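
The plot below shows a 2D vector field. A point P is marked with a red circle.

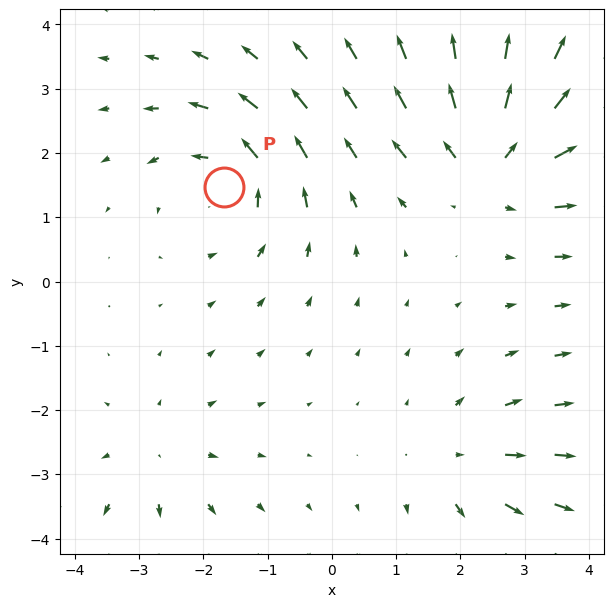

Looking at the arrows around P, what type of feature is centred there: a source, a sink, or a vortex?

vortex

At P (-1.7, 1.5) the arrows circulate counterclockwise. Divergence ≈0, curl about +4 — near-zero divergence with nonzero curl is a vortex.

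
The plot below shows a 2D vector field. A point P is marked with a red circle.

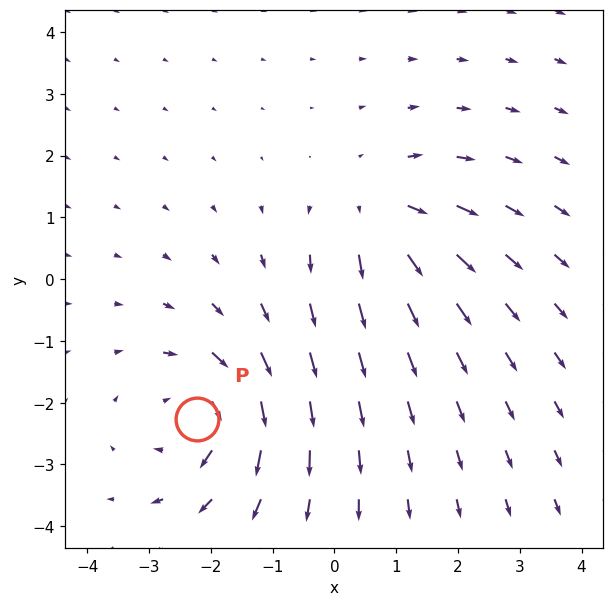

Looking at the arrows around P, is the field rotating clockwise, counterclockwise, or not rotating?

Near P at (-2.2, -2.3) the arrows circulate clockwise. The curl (z-component) there is about -4; negative curl means clockwise rotation.

clockwise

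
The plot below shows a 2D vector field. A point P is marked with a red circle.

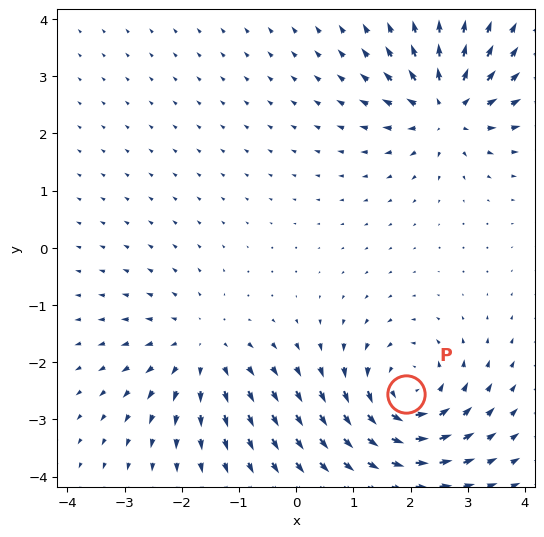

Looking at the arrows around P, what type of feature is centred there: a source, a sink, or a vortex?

At P (1.9, -2.6) the arrows circulate counterclockwise. Divergence ≈0, curl about +6 — near-zero divergence with nonzero curl is a vortex.

vortex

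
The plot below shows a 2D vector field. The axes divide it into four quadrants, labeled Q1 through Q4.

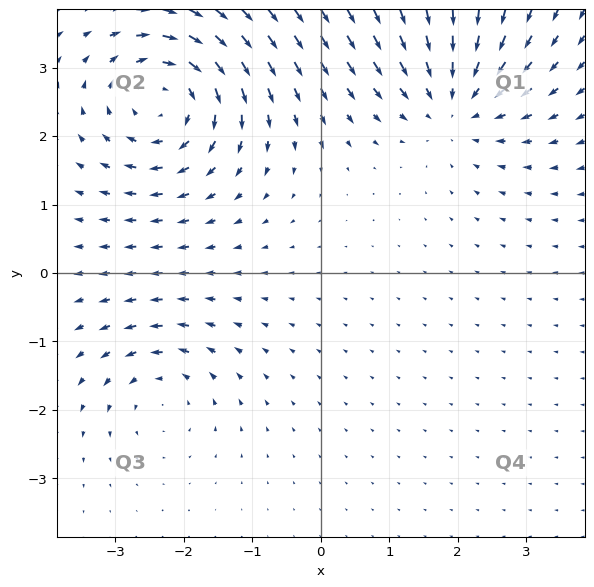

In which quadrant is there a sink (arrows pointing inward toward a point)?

Q1

The sink sits at approximately (1.9, 2.5), which lies in quadrant Q1. The divergence there is about -4, negative as expected for a sink.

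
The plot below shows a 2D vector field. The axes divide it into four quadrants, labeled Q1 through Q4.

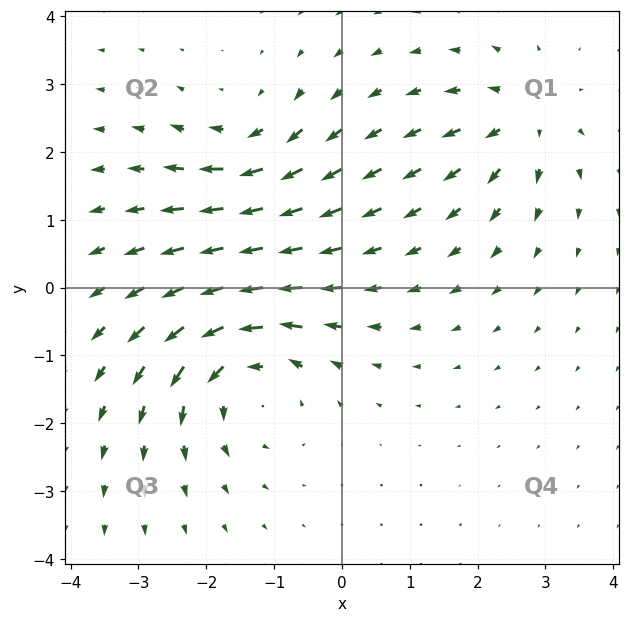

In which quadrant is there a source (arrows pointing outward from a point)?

The source sits at approximately (2.7, 2.5), which lies in quadrant Q1. The divergence there is about +4, positive as expected for a source.

Q1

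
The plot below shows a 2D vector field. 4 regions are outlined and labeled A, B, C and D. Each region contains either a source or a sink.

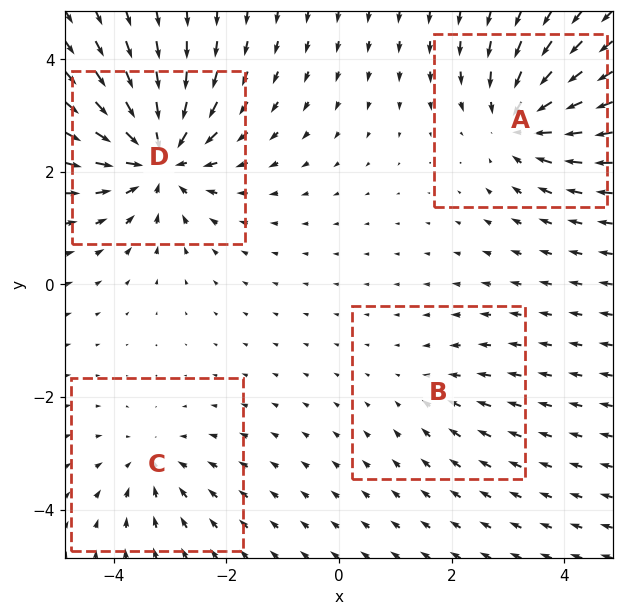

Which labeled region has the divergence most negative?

D

Divergence at each region's feature centre — A: about -6, B: about -2, C: about -4, D: about -8. Region D is most negative.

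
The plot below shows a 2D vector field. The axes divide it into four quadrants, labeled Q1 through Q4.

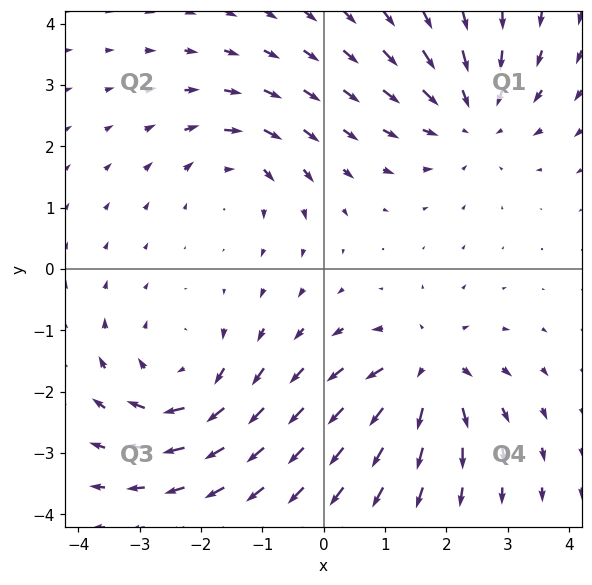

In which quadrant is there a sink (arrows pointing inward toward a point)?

Q1

The sink sits at approximately (2.4, 2.5), which lies in quadrant Q1. The divergence there is about -4, negative as expected for a sink.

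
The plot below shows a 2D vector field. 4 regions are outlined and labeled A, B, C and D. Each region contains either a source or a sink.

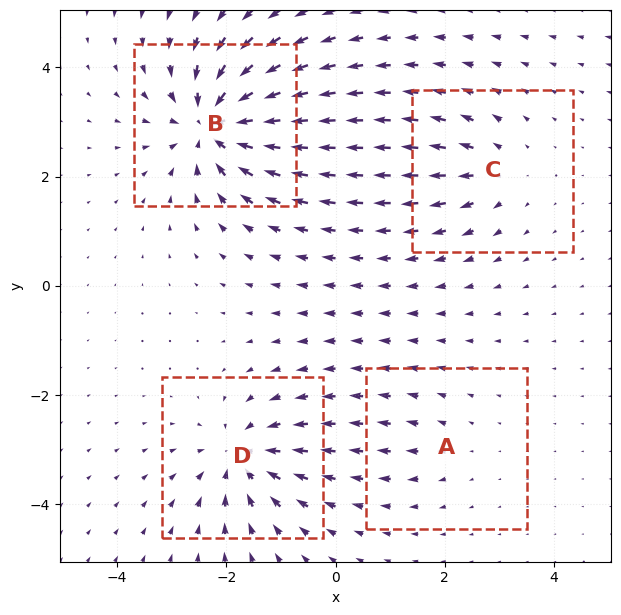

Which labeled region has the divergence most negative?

B

Divergence at each region's feature centre — A: about +2, B: about -8, C: about +4, D: about -6. Region B is most negative.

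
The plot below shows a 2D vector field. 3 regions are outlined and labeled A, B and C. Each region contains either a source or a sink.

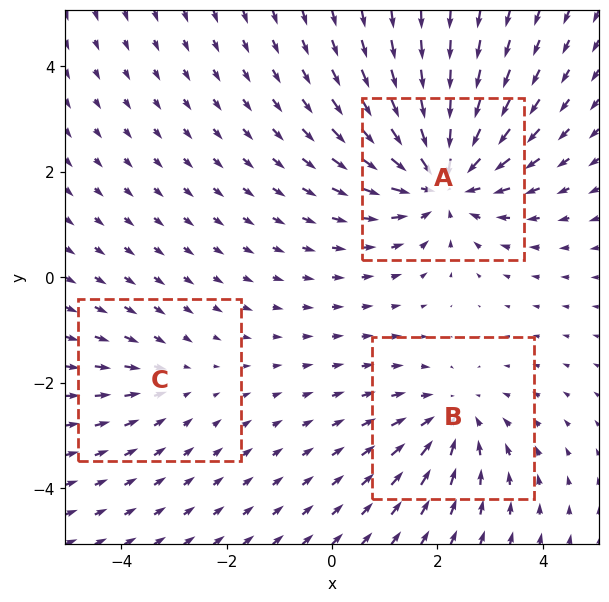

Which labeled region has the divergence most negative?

Divergence at each region's feature centre — A: about -5, B: about -3, C: about -2. Region A is most negative.

A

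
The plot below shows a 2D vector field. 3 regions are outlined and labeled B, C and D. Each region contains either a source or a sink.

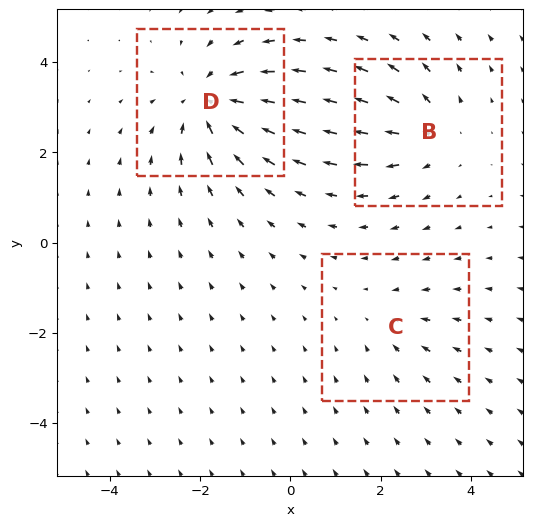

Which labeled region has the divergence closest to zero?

Divergence at each region's feature centre — B: about +3, C: about -2, D: about -4. Region C is closest to zero.

C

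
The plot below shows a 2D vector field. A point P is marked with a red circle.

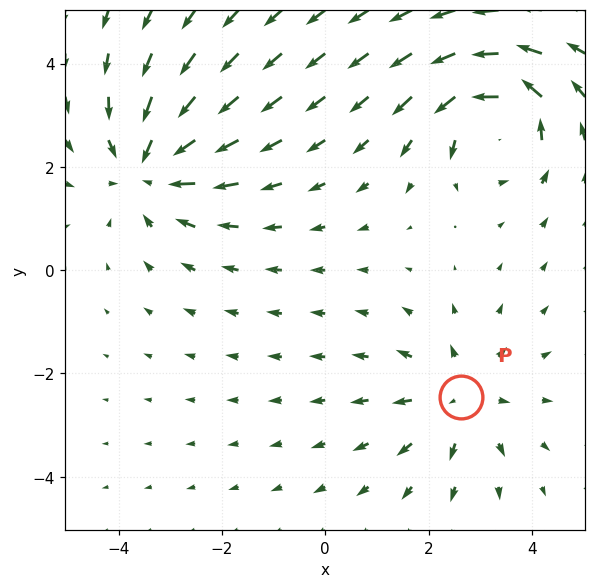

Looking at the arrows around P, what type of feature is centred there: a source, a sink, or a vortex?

At P (2.6, -2.5) the arrows spread outward. Divergence about +3, curl ≈0 — positive divergence with near-zero curl is a source.

source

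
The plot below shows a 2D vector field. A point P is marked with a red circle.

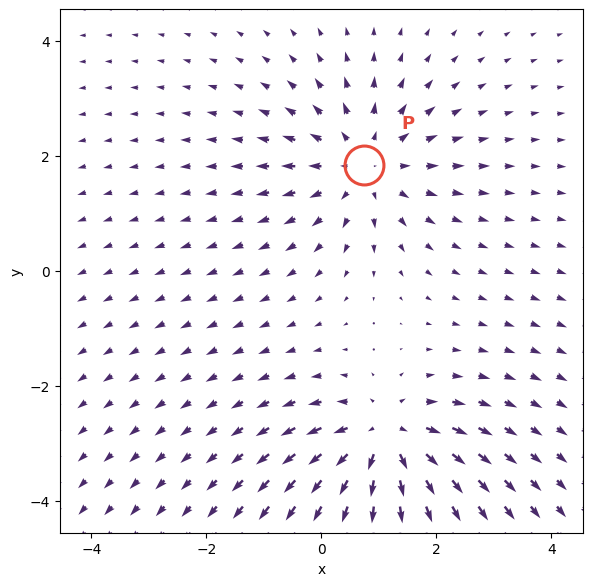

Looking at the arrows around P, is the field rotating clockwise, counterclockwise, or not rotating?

not rotating

Near P at (0.7, 1.8) the arrows show no circulation. The curl there is ≈0.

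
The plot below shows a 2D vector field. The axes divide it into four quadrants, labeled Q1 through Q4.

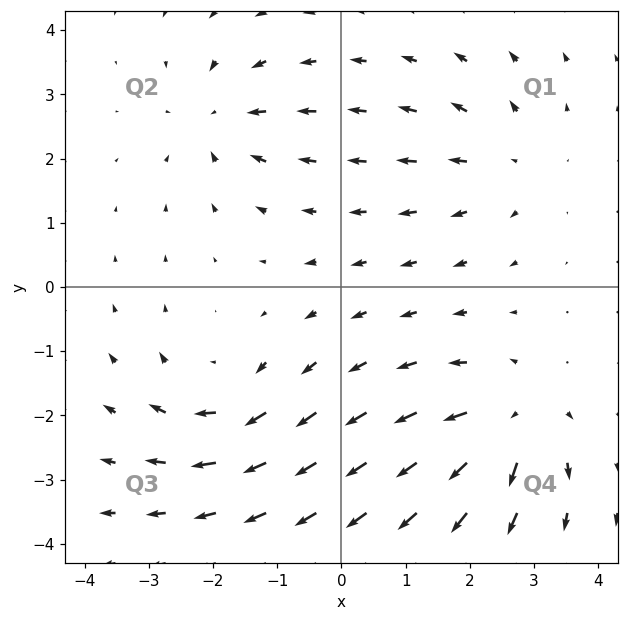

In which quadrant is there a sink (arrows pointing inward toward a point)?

Q2

The sink sits at approximately (-1.9, 2.6), which lies in quadrant Q2. The divergence there is about -4, negative as expected for a sink.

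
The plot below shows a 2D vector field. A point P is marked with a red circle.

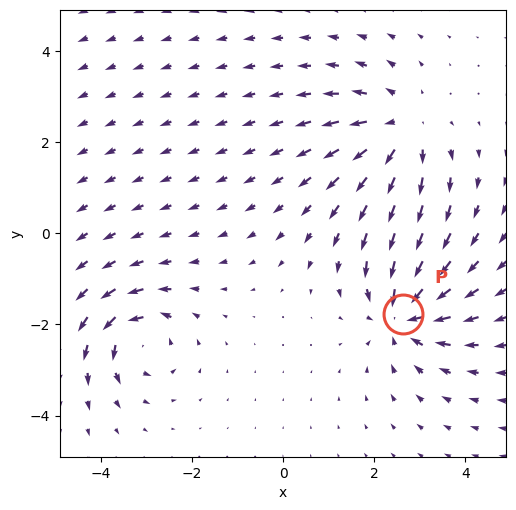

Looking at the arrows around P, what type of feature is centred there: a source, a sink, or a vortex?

sink

At P (2.6, -1.8) the arrows converge inward. Divergence about -5, curl ≈0 — negative divergence with near-zero curl is a sink.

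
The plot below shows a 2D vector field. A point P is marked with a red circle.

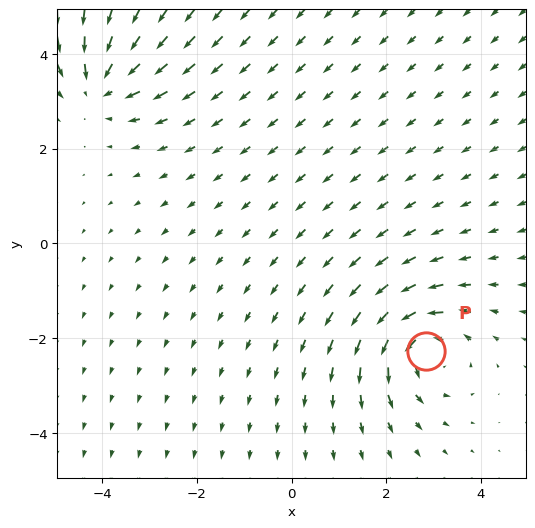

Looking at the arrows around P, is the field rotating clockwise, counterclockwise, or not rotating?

Near P at (2.8, -2.3) the arrows circulate counterclockwise. The curl (z-component) there is about +4; positive curl means counterclockwise rotation.

counterclockwise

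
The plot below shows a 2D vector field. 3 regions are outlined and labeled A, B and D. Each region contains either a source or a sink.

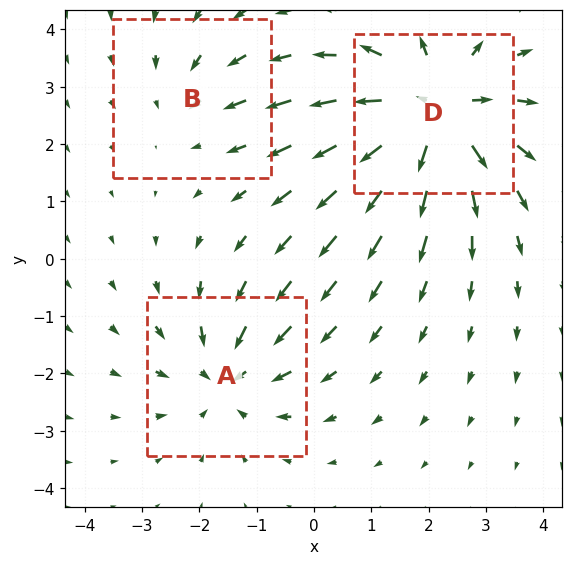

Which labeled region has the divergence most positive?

Divergence at each region's feature centre — A: about -3, B: about -2, D: about +5. Region D is most positive.

D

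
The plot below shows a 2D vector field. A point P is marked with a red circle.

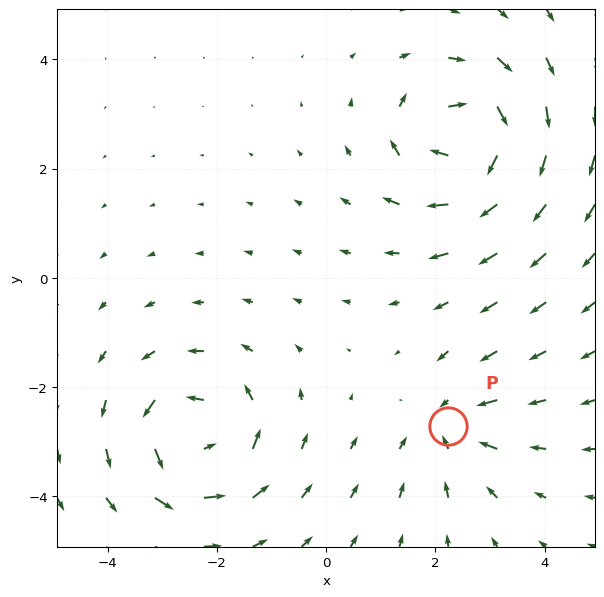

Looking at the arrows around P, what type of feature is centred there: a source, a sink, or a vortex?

sink

At P (2.2, -2.7) the arrows converge inward. Divergence about -3, curl ≈0 — negative divergence with near-zero curl is a sink.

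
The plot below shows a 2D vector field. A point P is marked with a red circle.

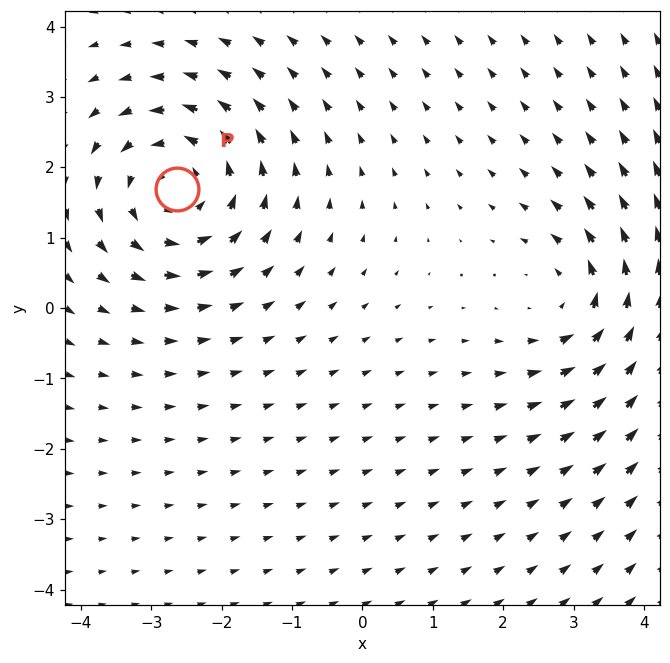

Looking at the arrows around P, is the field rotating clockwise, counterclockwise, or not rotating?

Near P at (-2.6, 1.7) the arrows circulate counterclockwise. The curl (z-component) there is about +4; positive curl means counterclockwise rotation.

counterclockwise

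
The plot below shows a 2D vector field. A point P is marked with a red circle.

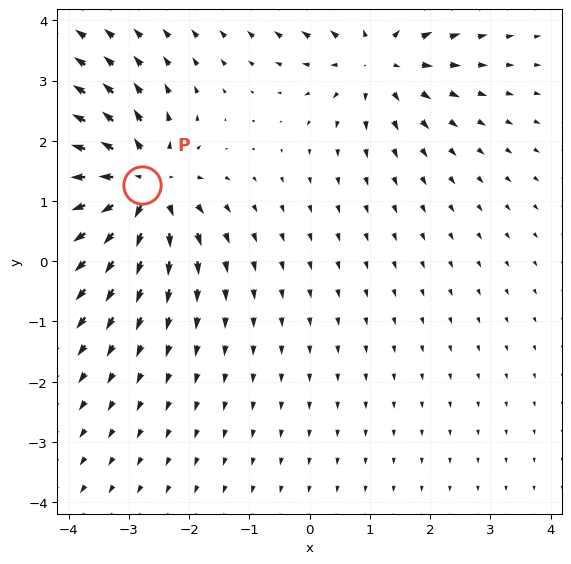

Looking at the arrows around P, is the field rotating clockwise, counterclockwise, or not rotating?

Near P at (-2.8, 1.3) the arrows show no circulation. The curl there is ≈0.

not rotating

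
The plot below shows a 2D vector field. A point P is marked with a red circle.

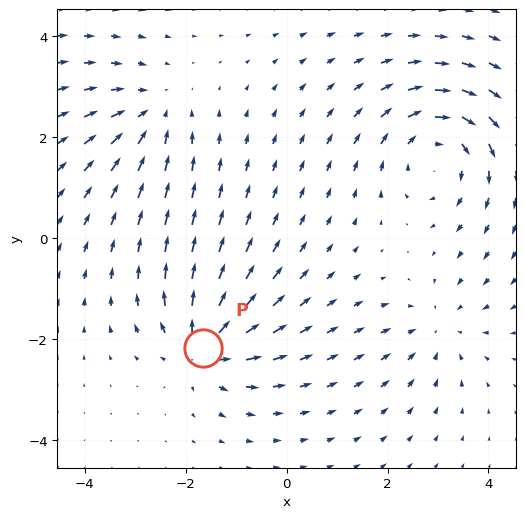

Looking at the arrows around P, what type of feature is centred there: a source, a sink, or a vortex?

source

At P (-1.6, -2.2) the arrows spread outward. Divergence about +5, curl ≈0 — positive divergence with near-zero curl is a source.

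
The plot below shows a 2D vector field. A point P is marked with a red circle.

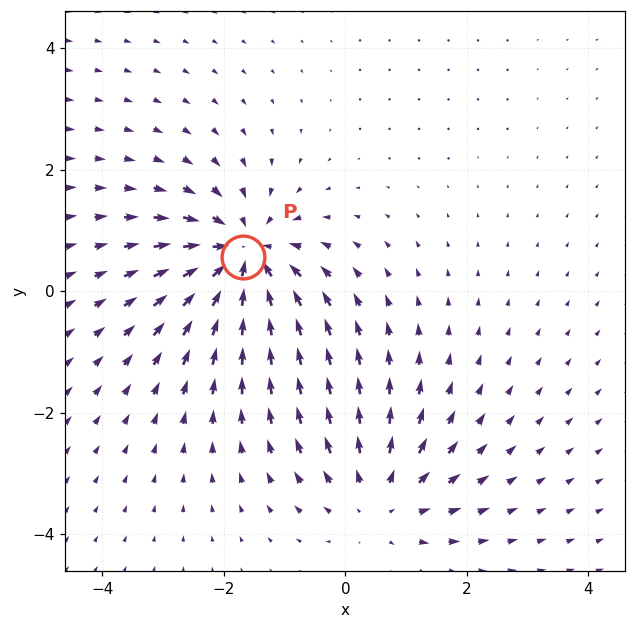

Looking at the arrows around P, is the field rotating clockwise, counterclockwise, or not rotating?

Near P at (-1.7, 0.6) the arrows show no circulation. The curl there is ≈0.

not rotating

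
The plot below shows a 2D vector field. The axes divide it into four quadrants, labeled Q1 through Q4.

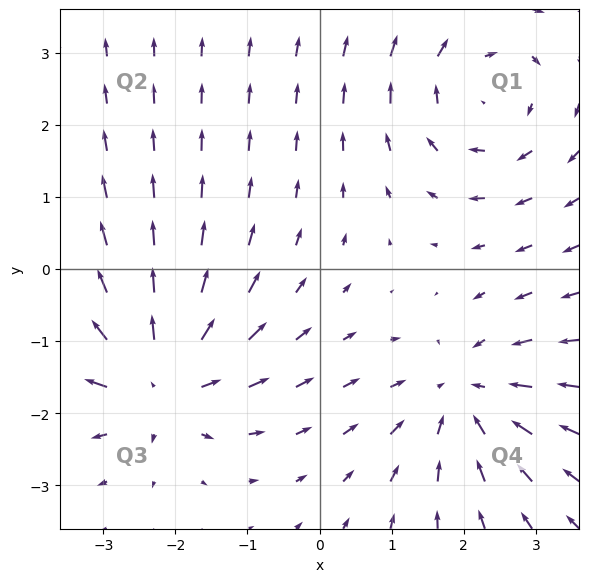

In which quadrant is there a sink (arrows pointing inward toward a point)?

The sink sits at approximately (2.0, -1.8), which lies in quadrant Q4. The divergence there is about -4, negative as expected for a sink.

Q4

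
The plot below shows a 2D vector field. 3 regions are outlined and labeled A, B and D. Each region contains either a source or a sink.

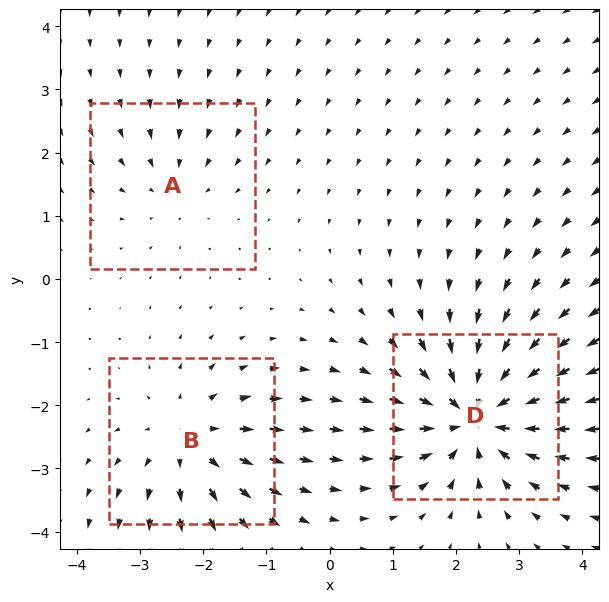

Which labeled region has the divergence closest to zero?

A

Divergence at each region's feature centre — A: about -2, B: about +4, D: about -6. Region A is closest to zero.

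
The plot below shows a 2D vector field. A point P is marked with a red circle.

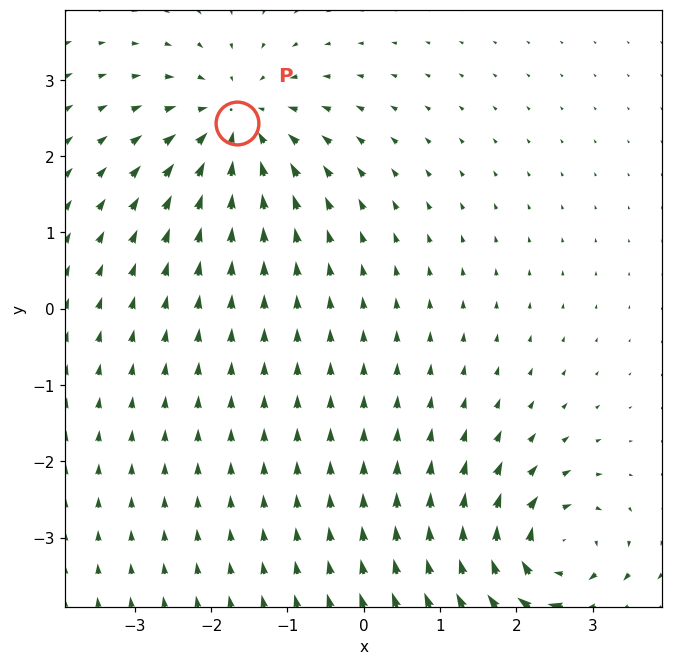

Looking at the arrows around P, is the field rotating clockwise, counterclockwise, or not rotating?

not rotating

Near P at (-1.7, 2.4) the arrows show no circulation. The curl there is ≈0.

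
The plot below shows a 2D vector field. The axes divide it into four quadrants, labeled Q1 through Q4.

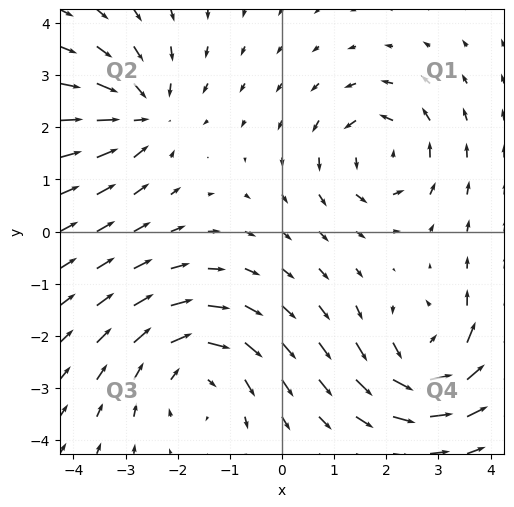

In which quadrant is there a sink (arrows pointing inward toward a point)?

Q2

The sink sits at approximately (-2.7, 2.3), which lies in quadrant Q2. The divergence there is about -4, negative as expected for a sink.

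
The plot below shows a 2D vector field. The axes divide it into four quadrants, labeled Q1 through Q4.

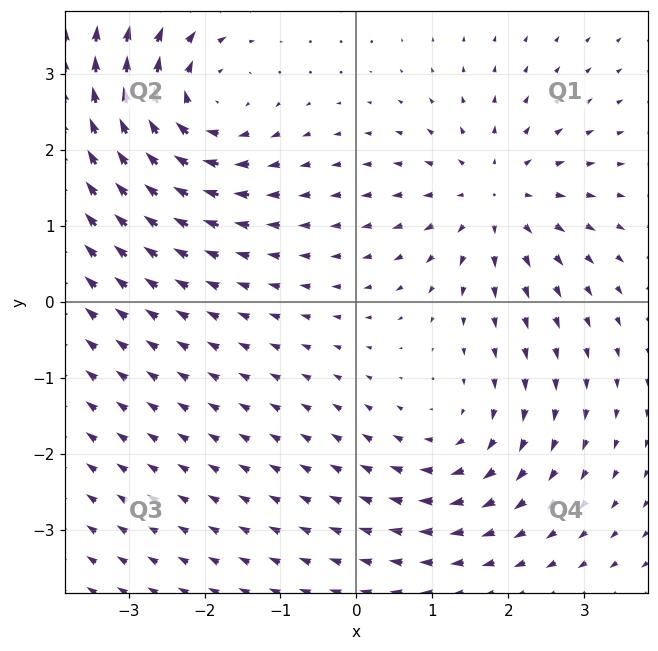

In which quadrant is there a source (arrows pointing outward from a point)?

The source sits at approximately (1.8, 1.4), which lies in quadrant Q1. The divergence there is about +4, positive as expected for a source.

Q1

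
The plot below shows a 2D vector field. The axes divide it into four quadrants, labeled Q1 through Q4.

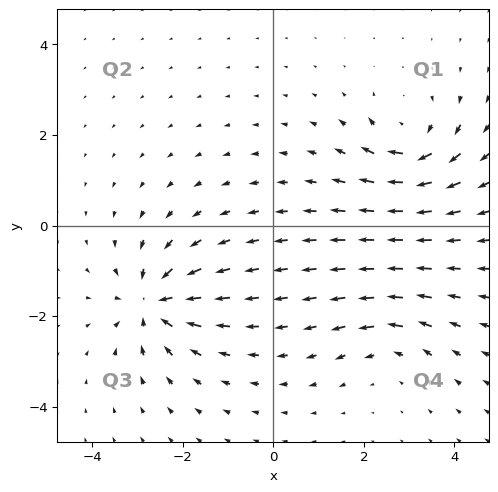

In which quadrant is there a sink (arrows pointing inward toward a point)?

Q3

The sink sits at approximately (-2.6, -1.7), which lies in quadrant Q3. The divergence there is about -6, negative as expected for a sink.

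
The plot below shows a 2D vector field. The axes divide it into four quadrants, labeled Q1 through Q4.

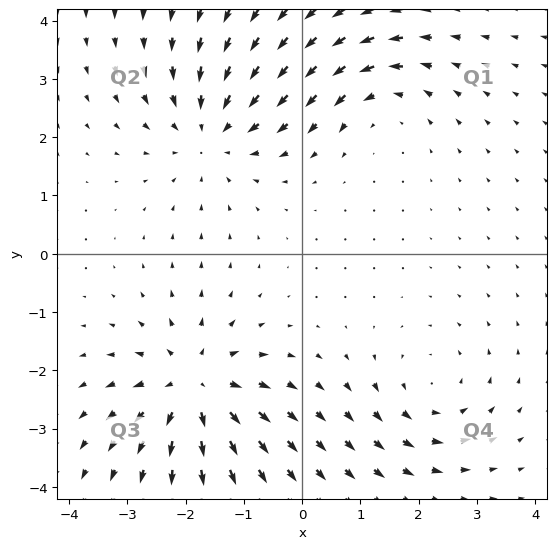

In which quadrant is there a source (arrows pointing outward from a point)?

The source sits at approximately (-1.8, -2.3), which lies in quadrant Q3. The divergence there is about +5, positive as expected for a source.

Q3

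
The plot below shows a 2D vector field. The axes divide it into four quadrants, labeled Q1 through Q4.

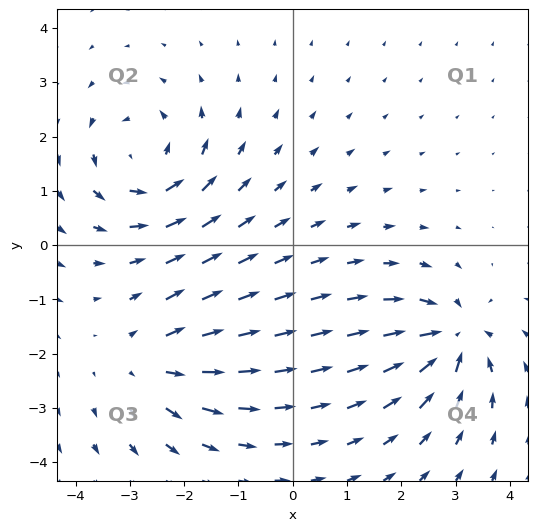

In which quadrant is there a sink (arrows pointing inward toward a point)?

The sink sits at approximately (2.9, -1.7), which lies in quadrant Q4. The divergence there is about -6, negative as expected for a sink.

Q4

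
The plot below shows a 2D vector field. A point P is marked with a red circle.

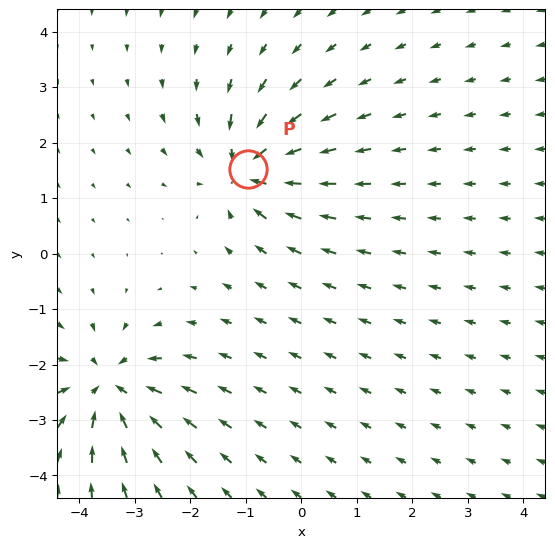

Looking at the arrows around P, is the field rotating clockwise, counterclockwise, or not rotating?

not rotating

Near P at (-1.0, 1.5) the arrows show no circulation. The curl there is ≈0.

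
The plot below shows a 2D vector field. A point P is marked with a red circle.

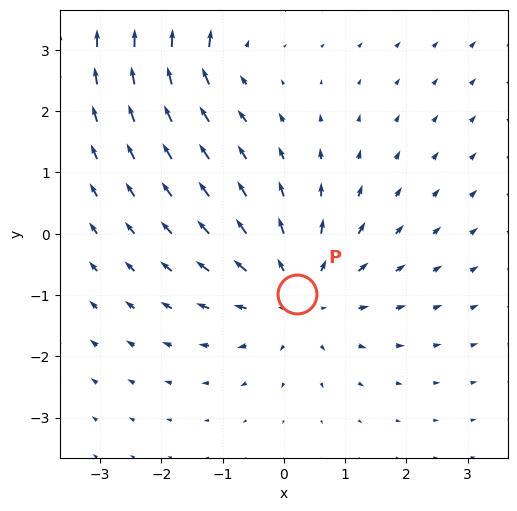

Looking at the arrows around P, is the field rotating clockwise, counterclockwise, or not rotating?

Near P at (0.2, -1.0) the arrows show no circulation. The curl there is ≈0.

not rotating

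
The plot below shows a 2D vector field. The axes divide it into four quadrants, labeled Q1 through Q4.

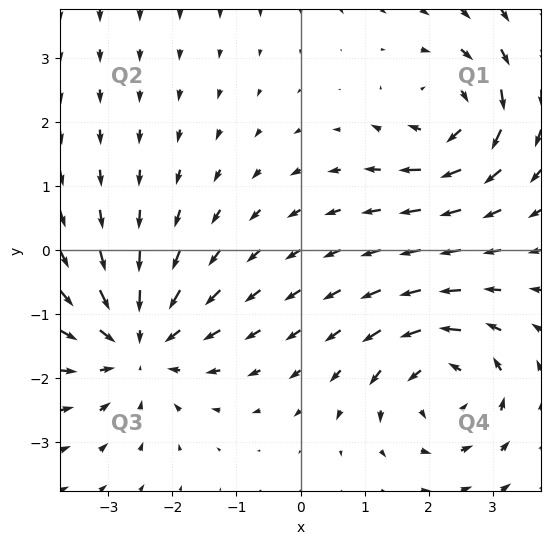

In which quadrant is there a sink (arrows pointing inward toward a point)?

Q3

The sink sits at approximately (-2.5, -1.5), which lies in quadrant Q3. The divergence there is about -4, negative as expected for a sink.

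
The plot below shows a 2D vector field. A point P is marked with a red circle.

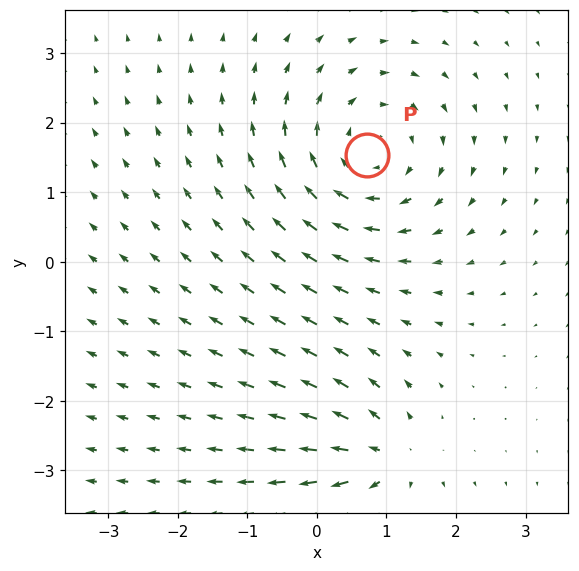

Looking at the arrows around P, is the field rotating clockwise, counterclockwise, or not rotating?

clockwise

Near P at (0.7, 1.5) the arrows circulate clockwise. The curl (z-component) there is about -4; negative curl means clockwise rotation.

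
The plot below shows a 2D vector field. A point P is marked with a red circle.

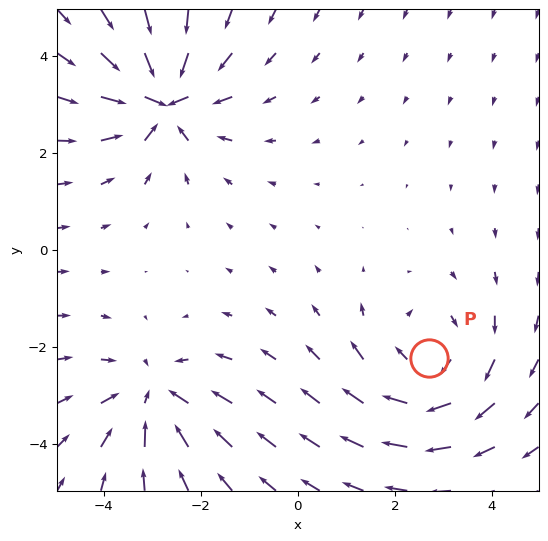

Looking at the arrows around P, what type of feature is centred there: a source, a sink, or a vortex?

vortex

At P (2.7, -2.2) the arrows circulate clockwise. Divergence ≈0, curl about -4 — near-zero divergence with nonzero curl is a vortex.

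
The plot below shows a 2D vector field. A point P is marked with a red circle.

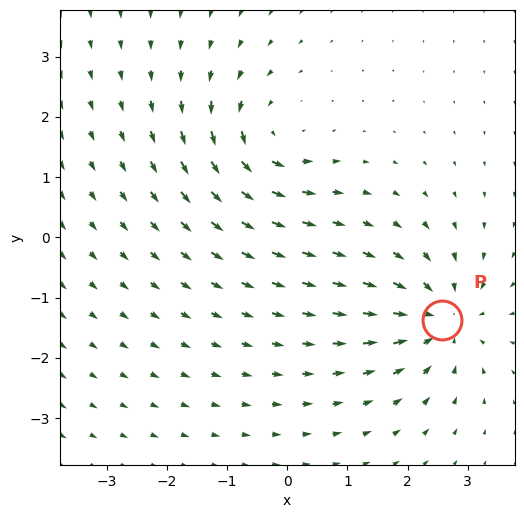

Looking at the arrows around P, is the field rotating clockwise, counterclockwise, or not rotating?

not rotating

Near P at (2.6, -1.4) the arrows show no circulation. The curl there is ≈0.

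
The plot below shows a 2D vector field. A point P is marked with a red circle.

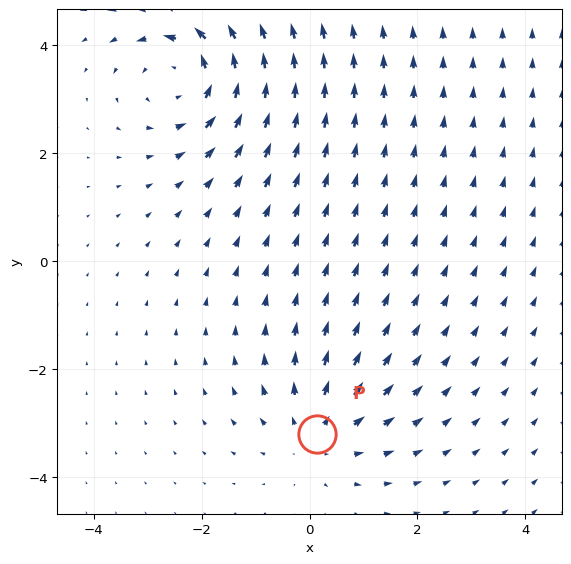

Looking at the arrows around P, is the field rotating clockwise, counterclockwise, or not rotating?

Near P at (0.1, -3.2) the arrows show no circulation. The curl there is ≈0.

not rotating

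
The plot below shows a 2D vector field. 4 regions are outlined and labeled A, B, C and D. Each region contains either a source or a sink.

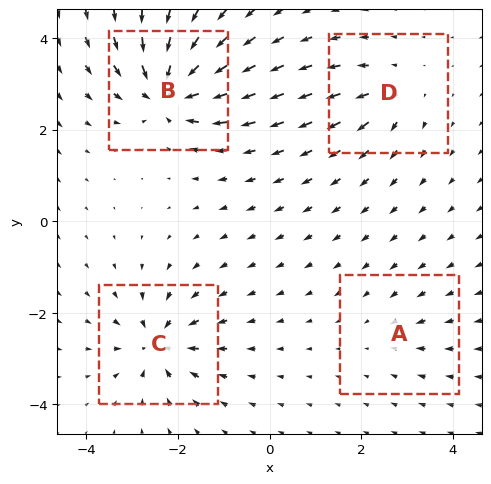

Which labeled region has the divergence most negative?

B

Divergence at each region's feature centre — A: about -2, B: about -8, C: about -6, D: about +4. Region B is most negative.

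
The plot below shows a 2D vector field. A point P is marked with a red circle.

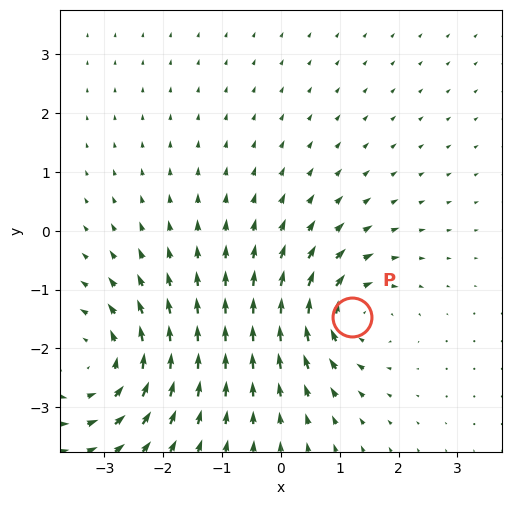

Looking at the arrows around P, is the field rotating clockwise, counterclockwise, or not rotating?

clockwise

Near P at (1.2, -1.5) the arrows circulate clockwise. The curl (z-component) there is about -5; negative curl means clockwise rotation.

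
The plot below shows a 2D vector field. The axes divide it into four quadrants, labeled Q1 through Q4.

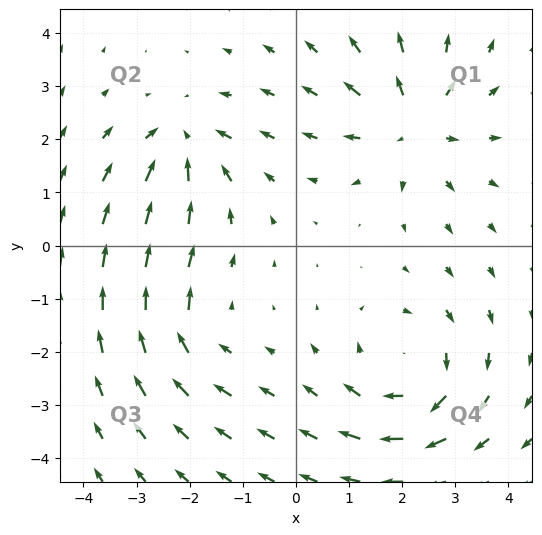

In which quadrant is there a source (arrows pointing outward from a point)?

The source sits at approximately (2.2, 2.3), which lies in quadrant Q1. The divergence there is about +4, positive as expected for a source.

Q1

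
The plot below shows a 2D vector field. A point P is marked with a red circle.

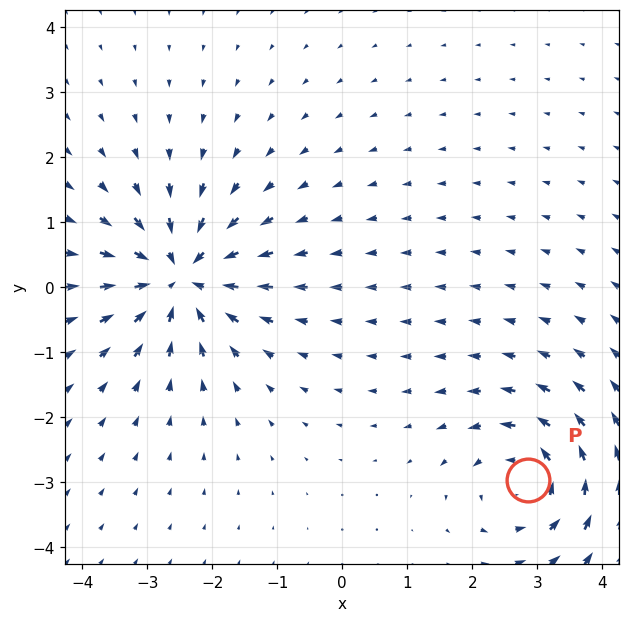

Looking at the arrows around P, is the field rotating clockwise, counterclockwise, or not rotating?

counterclockwise

Near P at (2.9, -3.0) the arrows circulate counterclockwise. The curl (z-component) there is about +4; positive curl means counterclockwise rotation.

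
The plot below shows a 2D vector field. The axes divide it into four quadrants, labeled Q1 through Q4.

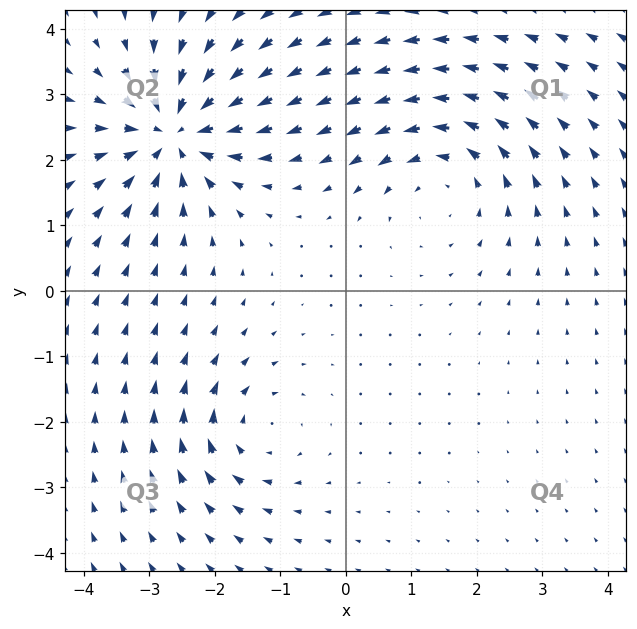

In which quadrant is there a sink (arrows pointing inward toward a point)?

Q2

The sink sits at approximately (-2.6, 2.4), which lies in quadrant Q2. The divergence there is about -5, negative as expected for a sink.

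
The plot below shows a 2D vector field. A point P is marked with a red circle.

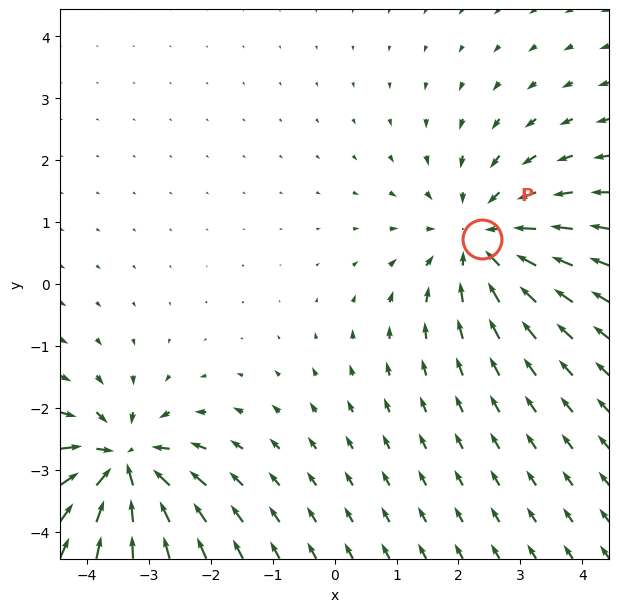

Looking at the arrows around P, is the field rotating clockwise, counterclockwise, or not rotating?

Near P at (2.4, 0.7) the arrows show no circulation. The curl there is ≈0.

not rotating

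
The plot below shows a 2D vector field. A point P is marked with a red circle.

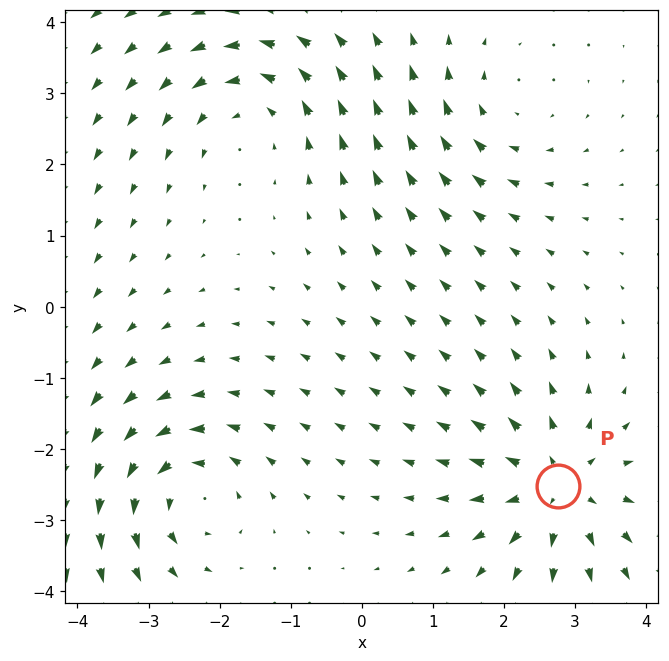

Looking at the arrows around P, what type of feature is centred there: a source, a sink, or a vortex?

source

At P (2.8, -2.5) the arrows spread outward. Divergence about +6, curl ≈0 — positive divergence with near-zero curl is a source.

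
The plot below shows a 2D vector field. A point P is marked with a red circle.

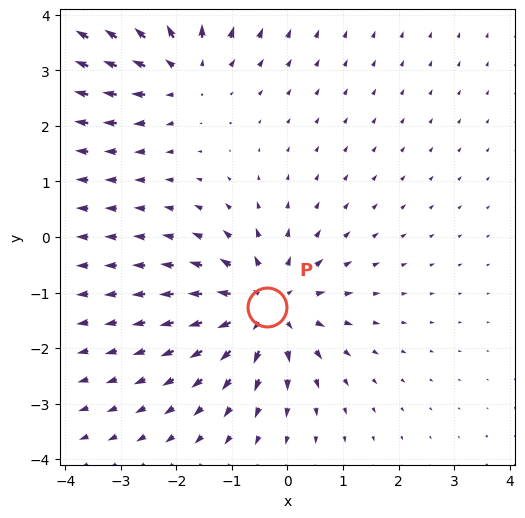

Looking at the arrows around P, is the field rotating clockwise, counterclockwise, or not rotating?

Near P at (-0.4, -1.3) the arrows show no circulation. The curl there is ≈0.

not rotating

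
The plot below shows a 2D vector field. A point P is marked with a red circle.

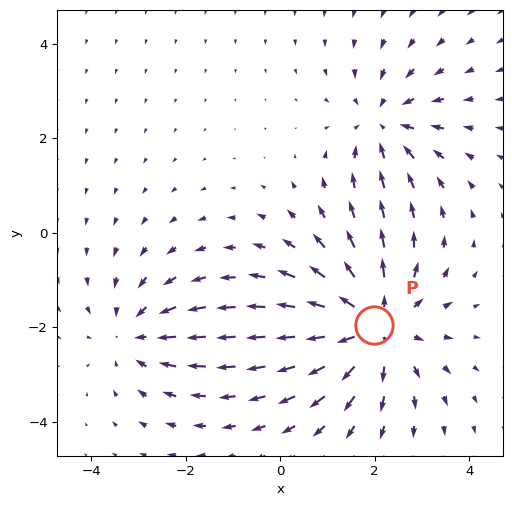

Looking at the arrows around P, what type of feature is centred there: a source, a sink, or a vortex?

source

At P (2.0, -2.0) the arrows spread outward. Divergence about +3, curl ≈0 — positive divergence with near-zero curl is a source.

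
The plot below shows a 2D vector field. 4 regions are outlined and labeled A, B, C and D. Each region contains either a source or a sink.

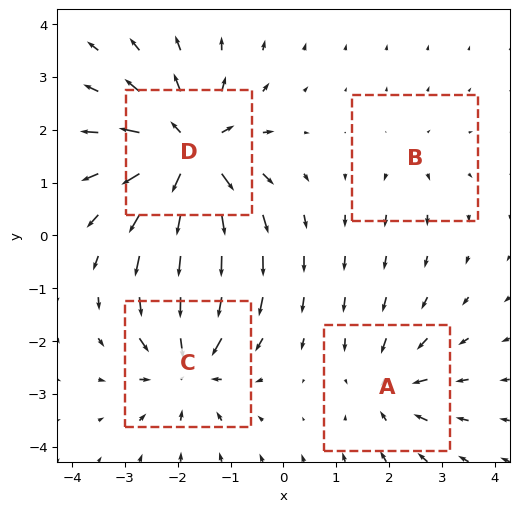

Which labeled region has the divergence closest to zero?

Divergence at each region's feature centre — A: about -4, B: about +2, C: about -5, D: about +8. Region B is closest to zero.

B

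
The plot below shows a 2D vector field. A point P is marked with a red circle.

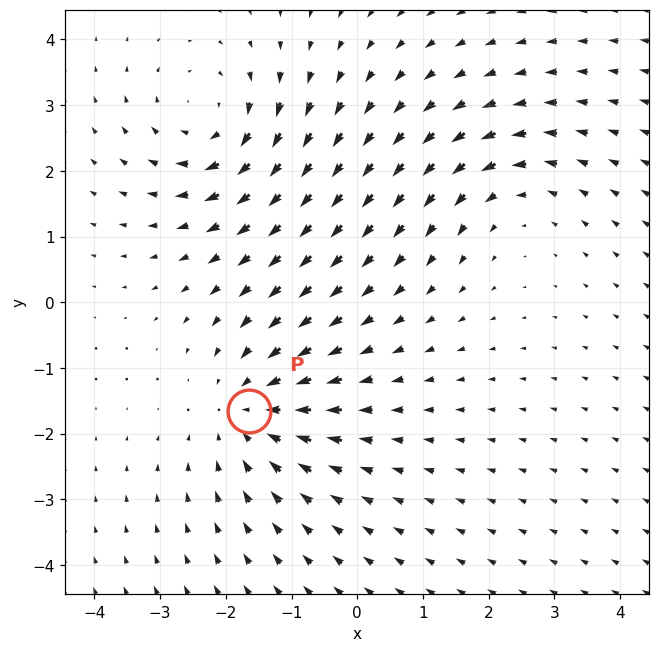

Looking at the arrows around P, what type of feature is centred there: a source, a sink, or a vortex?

sink

At P (-1.7, -1.7) the arrows converge inward. Divergence about -3, curl ≈0 — negative divergence with near-zero curl is a sink.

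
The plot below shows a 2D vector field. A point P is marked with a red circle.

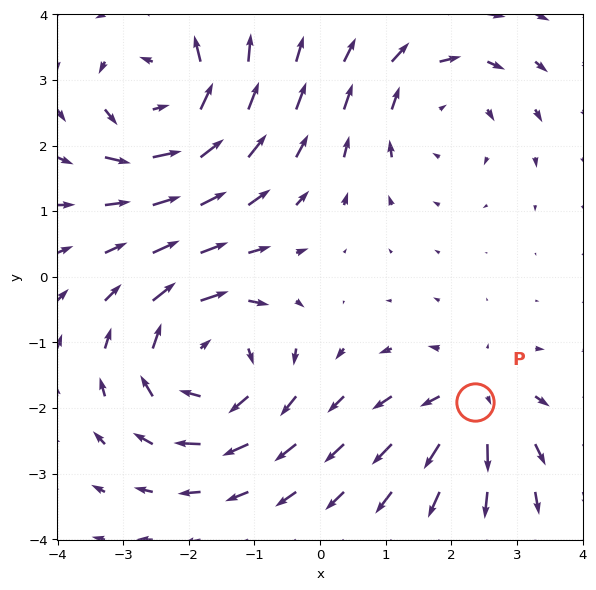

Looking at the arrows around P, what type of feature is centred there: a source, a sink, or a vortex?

source

At P (2.4, -1.9) the arrows spread outward. Divergence about +4, curl ≈0 — positive divergence with near-zero curl is a source.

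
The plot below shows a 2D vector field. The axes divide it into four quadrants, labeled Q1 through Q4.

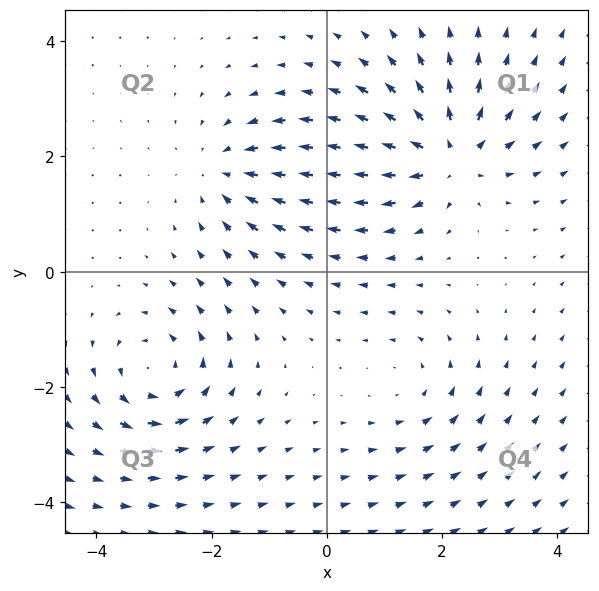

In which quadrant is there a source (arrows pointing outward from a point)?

Q1

The source sits at approximately (2.1, 2.0), which lies in quadrant Q1. The divergence there is about +6, positive as expected for a source.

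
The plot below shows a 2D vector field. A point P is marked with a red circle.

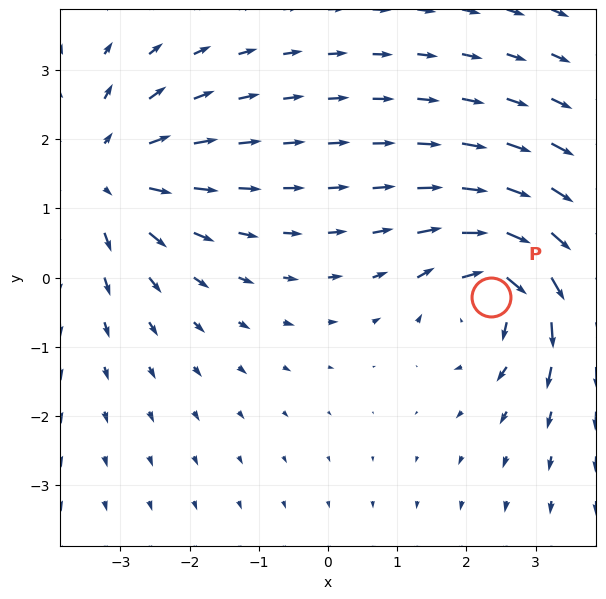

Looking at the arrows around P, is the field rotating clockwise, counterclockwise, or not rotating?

clockwise

Near P at (2.4, -0.3) the arrows circulate clockwise. The curl (z-component) there is about -6; negative curl means clockwise rotation.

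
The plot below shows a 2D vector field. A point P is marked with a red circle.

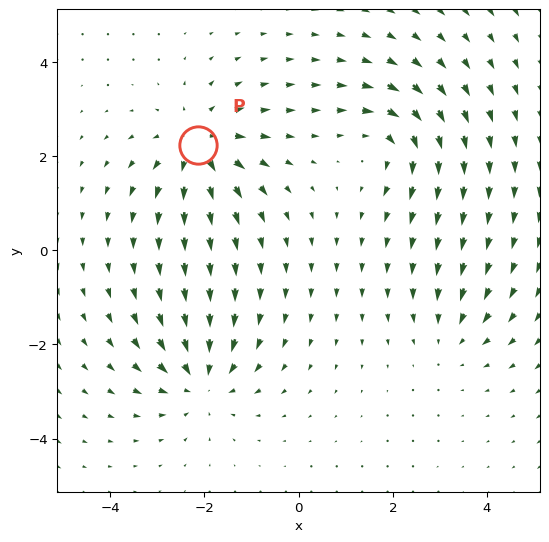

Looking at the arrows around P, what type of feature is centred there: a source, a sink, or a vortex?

source

At P (-2.1, 2.2) the arrows spread outward. Divergence about +5, curl ≈0 — positive divergence with near-zero curl is a source.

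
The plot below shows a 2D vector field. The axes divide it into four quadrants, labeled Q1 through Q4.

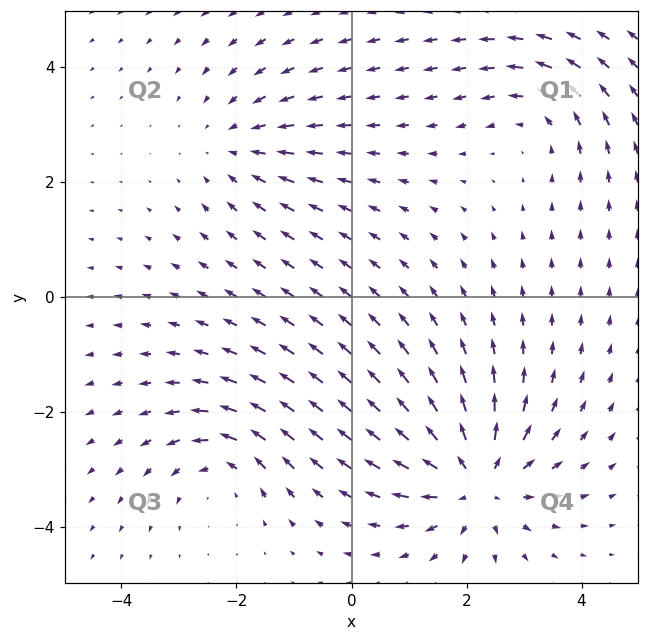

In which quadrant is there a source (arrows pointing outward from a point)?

The source sits at approximately (2.2, -3.2), which lies in quadrant Q4. The divergence there is about +5, positive as expected for a source.

Q4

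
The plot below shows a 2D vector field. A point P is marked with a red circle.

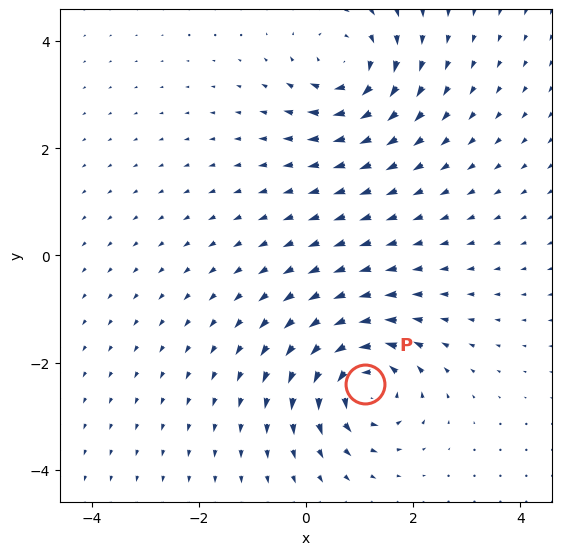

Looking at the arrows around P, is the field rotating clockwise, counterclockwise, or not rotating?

Near P at (1.1, -2.4) the arrows circulate counterclockwise. The curl (z-component) there is about +6; positive curl means counterclockwise rotation.

counterclockwise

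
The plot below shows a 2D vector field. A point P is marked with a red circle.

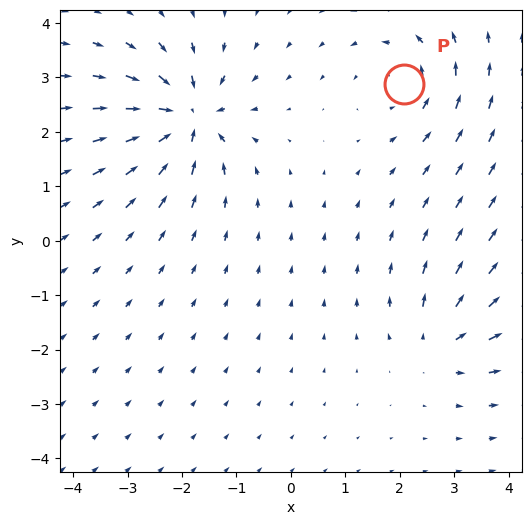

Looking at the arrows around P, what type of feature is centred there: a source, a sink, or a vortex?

At P (2.1, 2.9) the arrows circulate counterclockwise. Divergence ≈0, curl about +4 — near-zero divergence with nonzero curl is a vortex.

vortex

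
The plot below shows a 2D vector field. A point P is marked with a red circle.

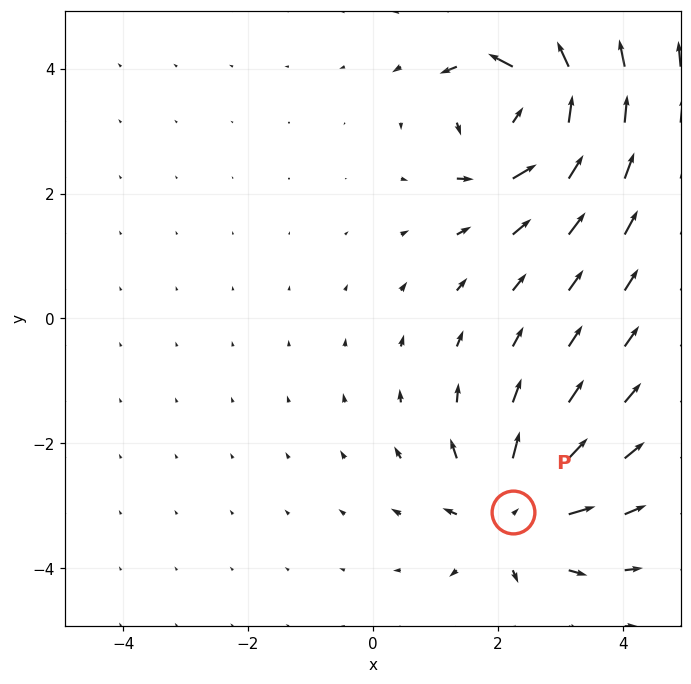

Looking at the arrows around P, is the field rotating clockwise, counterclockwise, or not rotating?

Near P at (2.2, -3.1) the arrows show no circulation. The curl there is ≈0.

not rotating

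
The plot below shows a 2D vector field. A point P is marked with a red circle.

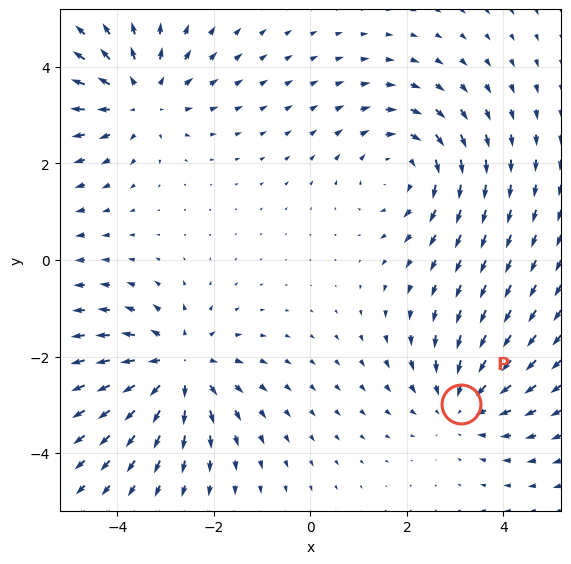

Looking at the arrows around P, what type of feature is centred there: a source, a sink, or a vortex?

sink

At P (3.1, -3.0) the arrows converge inward. Divergence about -3, curl ≈0 — negative divergence with near-zero curl is a sink.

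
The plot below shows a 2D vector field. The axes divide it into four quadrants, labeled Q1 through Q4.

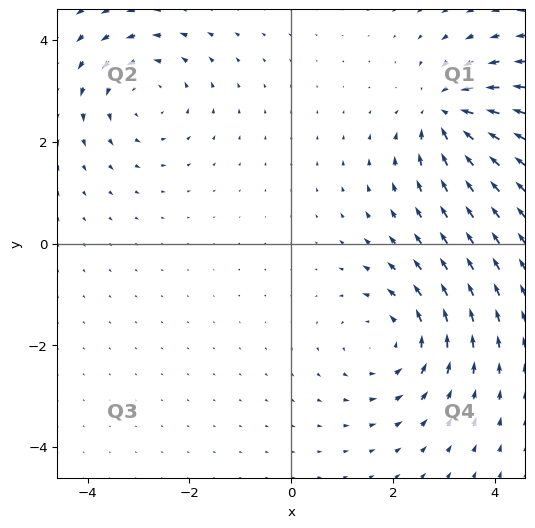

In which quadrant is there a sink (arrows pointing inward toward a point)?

The sink sits at approximately (3.1, 2.6), which lies in quadrant Q1. The divergence there is about -4, negative as expected for a sink.

Q1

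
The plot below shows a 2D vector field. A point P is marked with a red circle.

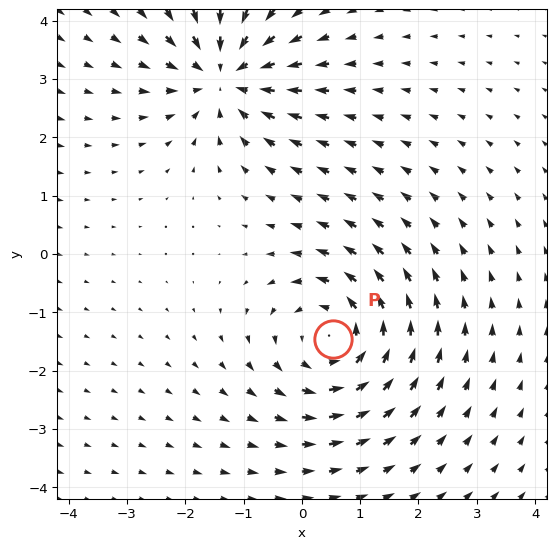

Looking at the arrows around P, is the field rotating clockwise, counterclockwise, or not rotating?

counterclockwise

Near P at (0.5, -1.5) the arrows circulate counterclockwise. The curl (z-component) there is about +4; positive curl means counterclockwise rotation.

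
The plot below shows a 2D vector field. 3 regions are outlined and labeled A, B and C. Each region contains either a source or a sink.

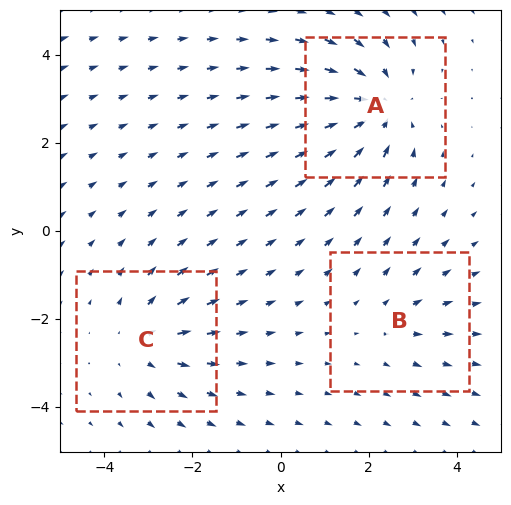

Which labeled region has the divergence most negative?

A

Divergence at each region's feature centre — A: about -4, B: about +2, C: about +3. Region A is most negative.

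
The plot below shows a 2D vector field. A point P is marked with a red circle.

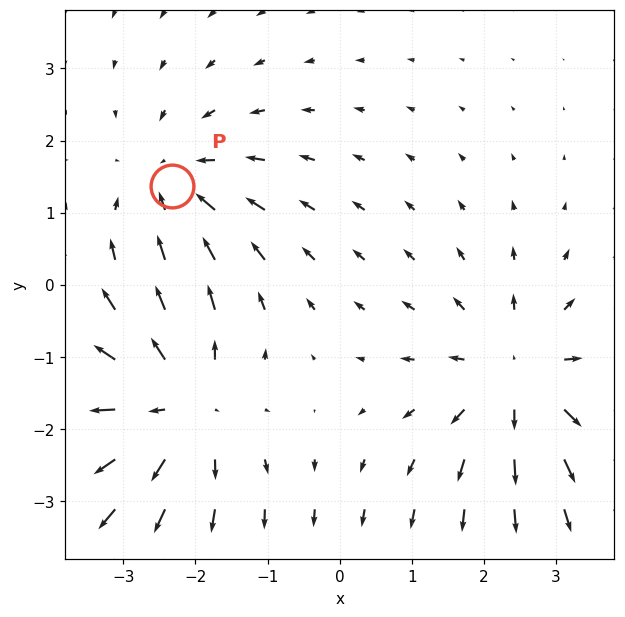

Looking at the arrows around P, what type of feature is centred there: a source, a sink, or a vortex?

sink

At P (-2.3, 1.4) the arrows converge inward. Divergence about -3, curl ≈0 — negative divergence with near-zero curl is a sink.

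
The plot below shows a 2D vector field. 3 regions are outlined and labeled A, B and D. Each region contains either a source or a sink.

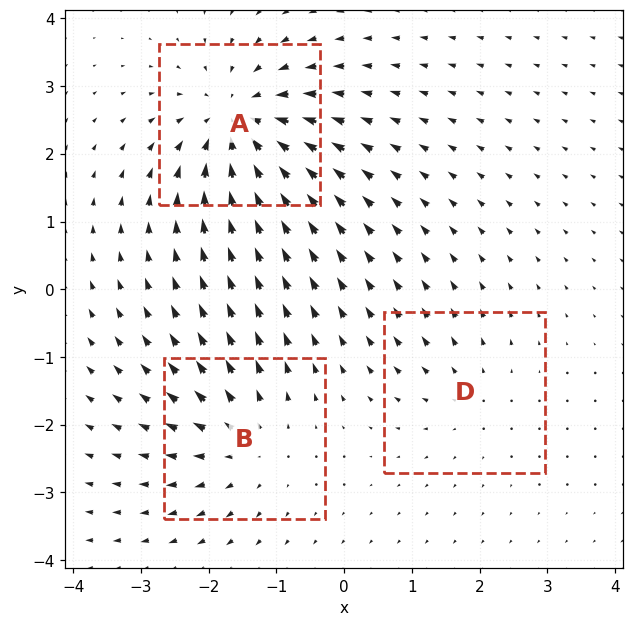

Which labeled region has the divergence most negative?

A

Divergence at each region's feature centre — A: about -5, B: about +3, D: about +2. Region A is most negative.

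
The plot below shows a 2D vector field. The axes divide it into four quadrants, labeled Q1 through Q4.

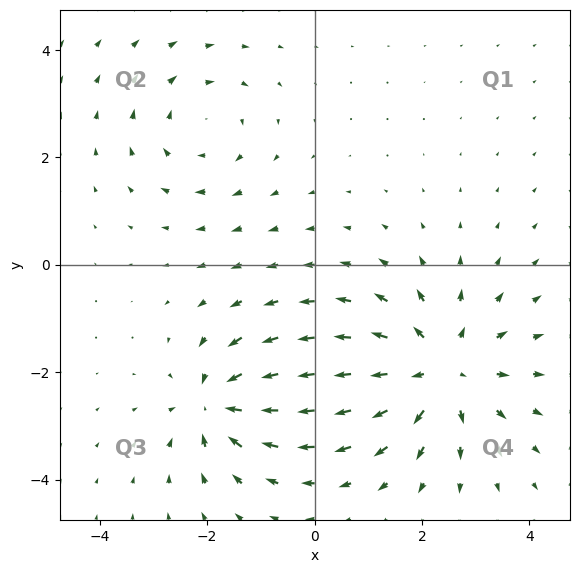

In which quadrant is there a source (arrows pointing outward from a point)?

The source sits at approximately (2.3, -2.0), which lies in quadrant Q4. The divergence there is about +4, positive as expected for a source.

Q4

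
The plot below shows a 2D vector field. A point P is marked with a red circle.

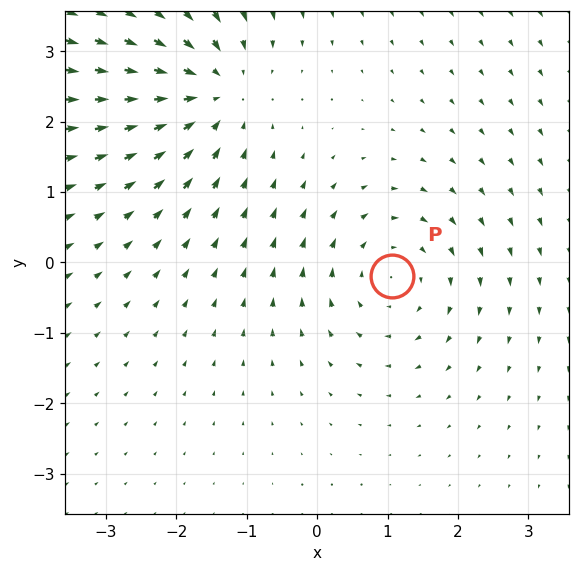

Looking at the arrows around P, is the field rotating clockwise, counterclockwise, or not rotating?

clockwise

Near P at (1.1, -0.2) the arrows circulate clockwise. The curl (z-component) there is about -3; negative curl means clockwise rotation.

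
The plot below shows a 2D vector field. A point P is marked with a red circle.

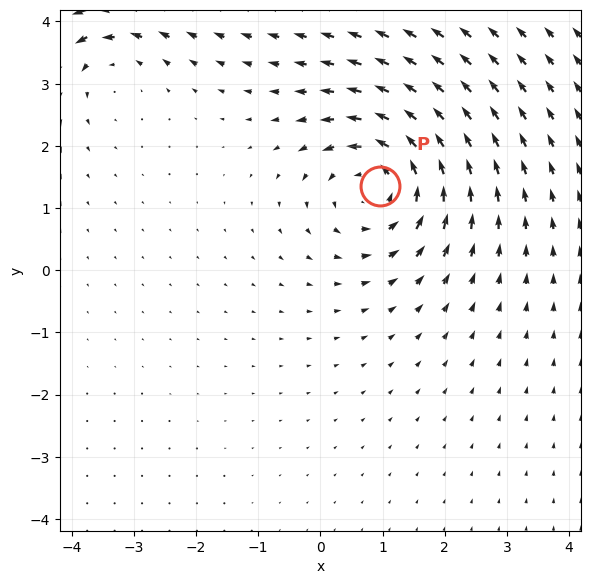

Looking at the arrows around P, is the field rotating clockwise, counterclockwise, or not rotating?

counterclockwise

Near P at (1.0, 1.4) the arrows circulate counterclockwise. The curl (z-component) there is about +5; positive curl means counterclockwise rotation.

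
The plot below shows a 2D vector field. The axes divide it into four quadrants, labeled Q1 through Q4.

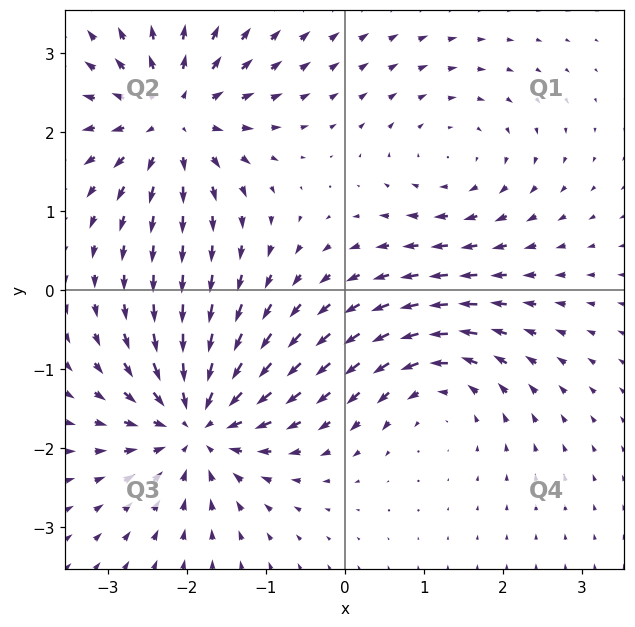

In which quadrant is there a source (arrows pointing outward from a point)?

Q2

The source sits at approximately (-2.2, 2.2), which lies in quadrant Q2. The divergence there is about +5, positive as expected for a source.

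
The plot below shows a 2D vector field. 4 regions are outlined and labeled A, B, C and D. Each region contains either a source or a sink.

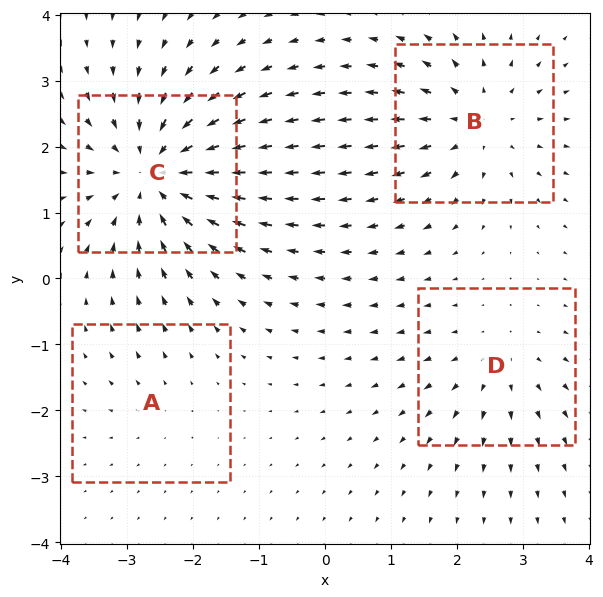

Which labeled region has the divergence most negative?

C

Divergence at each region's feature centre — A: about +2, B: about +5, C: about -7, D: about +3. Region C is most negative.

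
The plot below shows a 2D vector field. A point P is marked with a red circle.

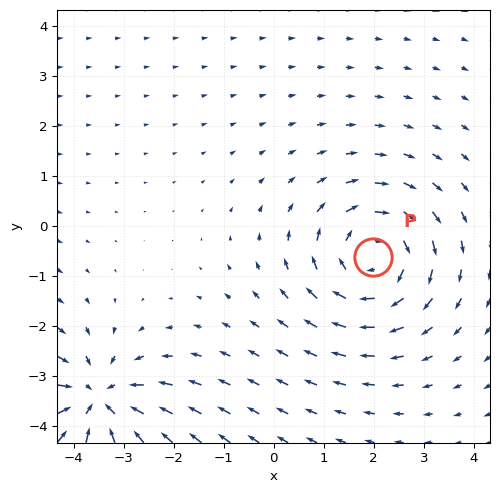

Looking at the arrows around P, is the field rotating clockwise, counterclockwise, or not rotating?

clockwise

Near P at (2.0, -0.6) the arrows circulate clockwise. The curl (z-component) there is about -4; negative curl means clockwise rotation.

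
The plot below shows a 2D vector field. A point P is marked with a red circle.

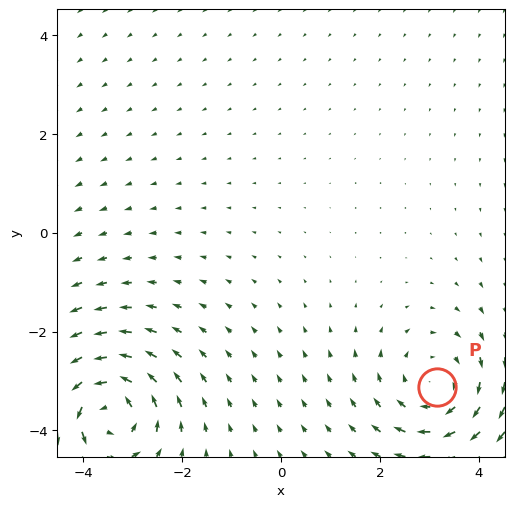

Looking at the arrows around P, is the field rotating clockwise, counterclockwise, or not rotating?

clockwise

Near P at (3.2, -3.1) the arrows circulate clockwise. The curl (z-component) there is about -3; negative curl means clockwise rotation.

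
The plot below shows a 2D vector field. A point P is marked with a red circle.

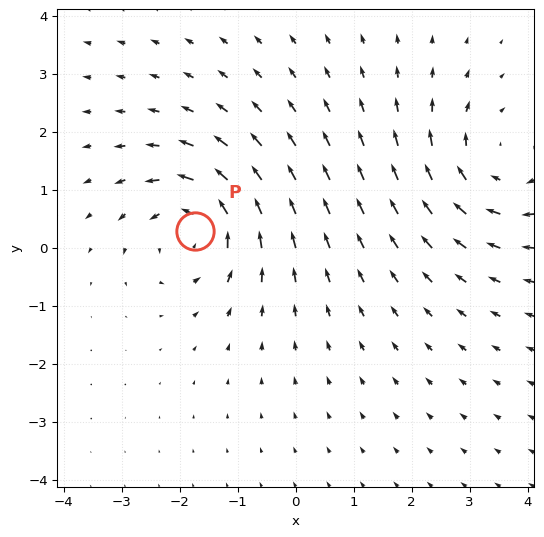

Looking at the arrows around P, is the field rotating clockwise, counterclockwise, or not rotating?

counterclockwise

Near P at (-1.7, 0.3) the arrows circulate counterclockwise. The curl (z-component) there is about +3; positive curl means counterclockwise rotation.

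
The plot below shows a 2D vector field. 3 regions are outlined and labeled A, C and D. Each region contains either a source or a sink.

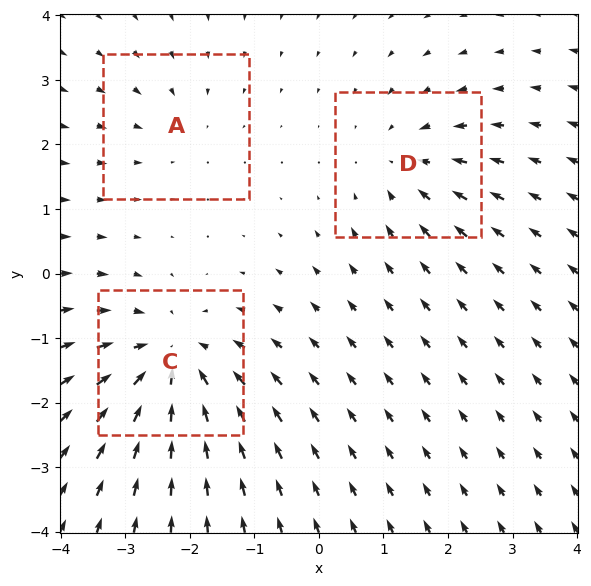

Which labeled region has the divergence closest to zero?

A

Divergence at each region's feature centre — A: about -2, C: about -5, D: about -3. Region A is closest to zero.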